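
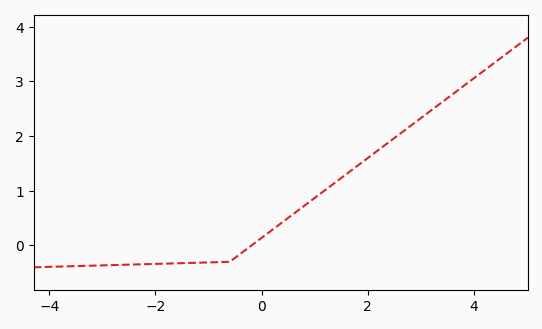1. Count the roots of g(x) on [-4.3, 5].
1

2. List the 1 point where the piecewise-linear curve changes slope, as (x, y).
(-0.6, -0.3)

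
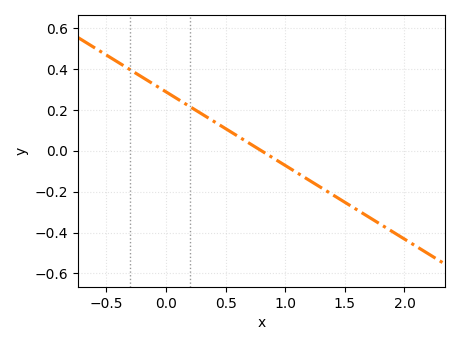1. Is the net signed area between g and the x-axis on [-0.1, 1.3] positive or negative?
positive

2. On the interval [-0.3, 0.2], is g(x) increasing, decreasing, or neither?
decreasing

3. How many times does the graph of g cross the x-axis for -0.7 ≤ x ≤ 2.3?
1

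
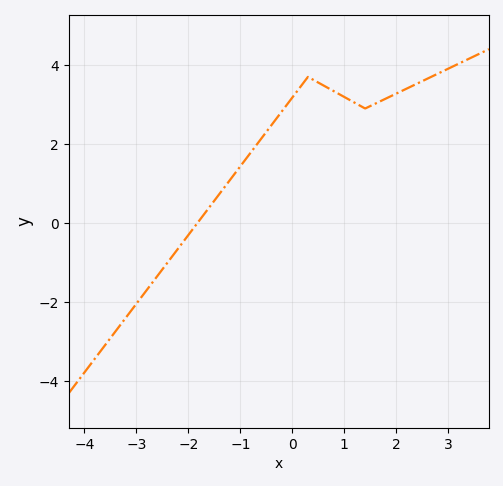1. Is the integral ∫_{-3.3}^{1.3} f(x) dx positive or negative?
positive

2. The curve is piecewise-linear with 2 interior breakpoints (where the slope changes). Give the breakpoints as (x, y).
(0.3, 3.7); (1.4, 2.9)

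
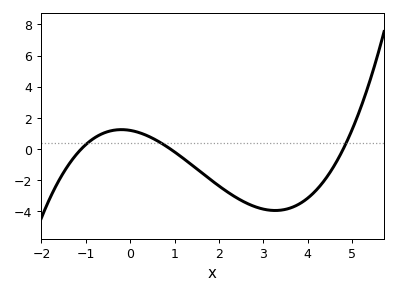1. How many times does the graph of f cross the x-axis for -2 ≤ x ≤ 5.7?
3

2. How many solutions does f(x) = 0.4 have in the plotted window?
3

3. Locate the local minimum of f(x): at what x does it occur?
3.27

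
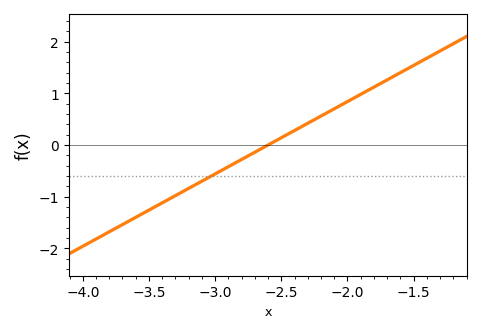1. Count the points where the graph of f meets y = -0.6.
1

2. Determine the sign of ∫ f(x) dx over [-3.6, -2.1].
negative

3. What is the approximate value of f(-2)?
0.8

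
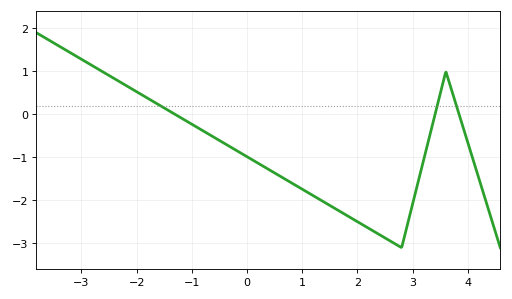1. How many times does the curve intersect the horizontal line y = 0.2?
3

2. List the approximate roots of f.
-1.3, 3.4, 3.84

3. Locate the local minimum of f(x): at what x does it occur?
2.8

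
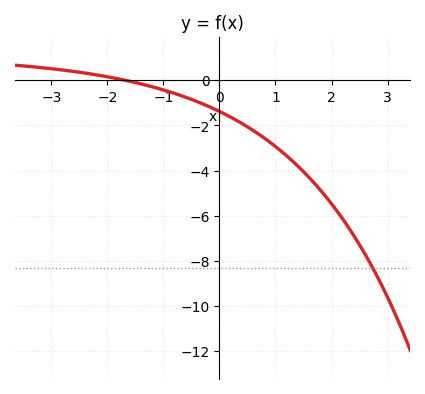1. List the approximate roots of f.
-1.7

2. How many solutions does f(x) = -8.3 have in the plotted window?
1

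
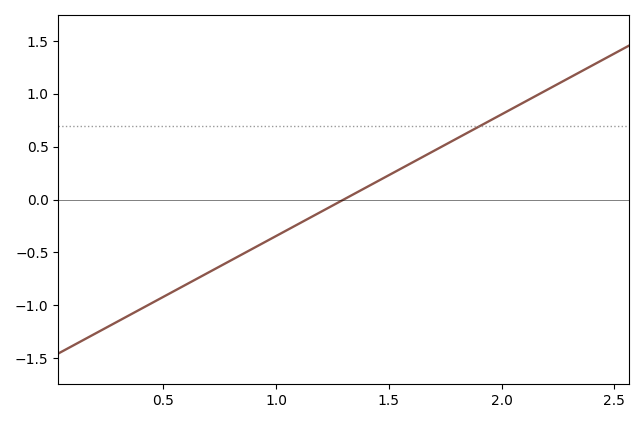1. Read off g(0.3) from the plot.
-1.15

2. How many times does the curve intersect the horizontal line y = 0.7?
1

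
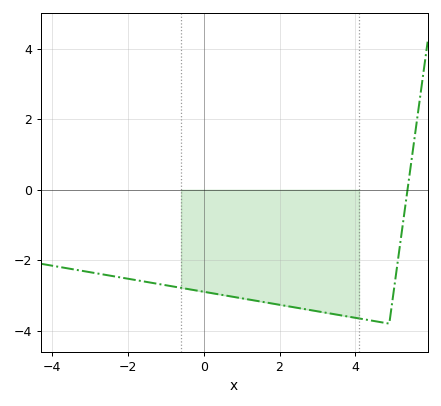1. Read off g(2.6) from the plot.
-3.38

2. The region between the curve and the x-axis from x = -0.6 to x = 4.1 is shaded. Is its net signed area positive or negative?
negative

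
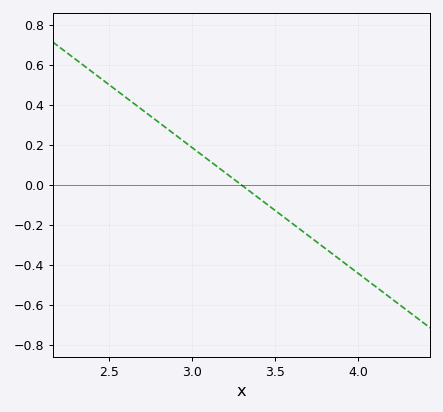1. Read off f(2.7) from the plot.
0.378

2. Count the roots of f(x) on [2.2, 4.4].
1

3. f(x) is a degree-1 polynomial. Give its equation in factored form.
y = -0.63(x - 3.3)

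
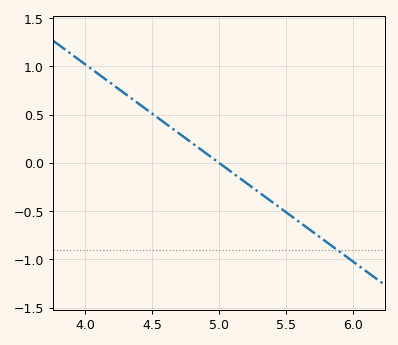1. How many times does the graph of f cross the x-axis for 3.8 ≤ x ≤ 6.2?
1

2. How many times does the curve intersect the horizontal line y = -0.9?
1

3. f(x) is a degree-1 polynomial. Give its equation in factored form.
y = -1.02(x - 5)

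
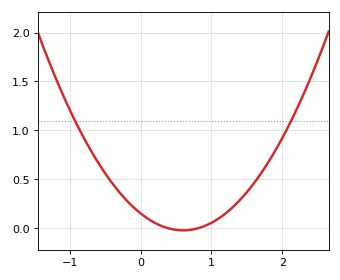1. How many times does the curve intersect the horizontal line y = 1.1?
2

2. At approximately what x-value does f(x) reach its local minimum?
0.6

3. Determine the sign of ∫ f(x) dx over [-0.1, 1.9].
positive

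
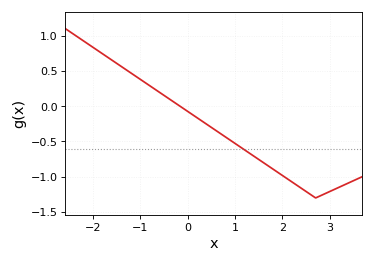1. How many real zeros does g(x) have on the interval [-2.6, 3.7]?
1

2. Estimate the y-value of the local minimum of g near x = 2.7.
-1.3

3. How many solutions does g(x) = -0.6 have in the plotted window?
1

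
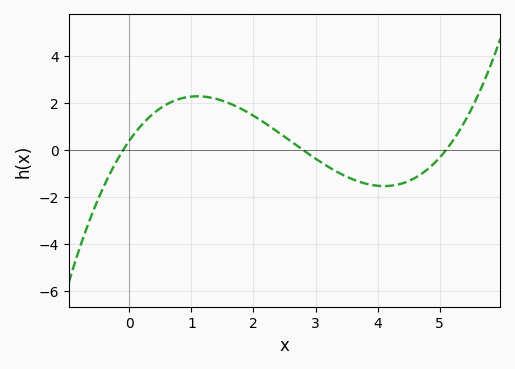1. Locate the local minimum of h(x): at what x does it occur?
4.11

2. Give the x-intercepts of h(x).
-0.1, 2.8, 5.1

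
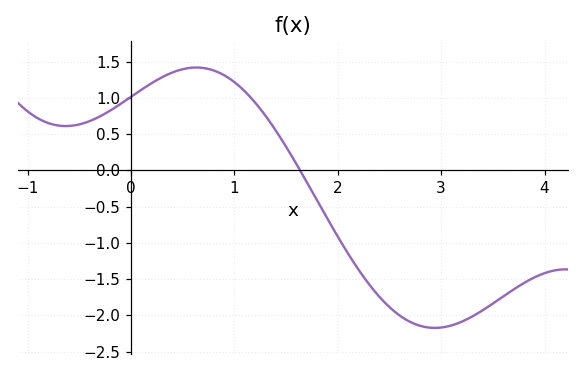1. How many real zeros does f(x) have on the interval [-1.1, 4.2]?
1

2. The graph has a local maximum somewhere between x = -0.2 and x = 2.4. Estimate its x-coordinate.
0.631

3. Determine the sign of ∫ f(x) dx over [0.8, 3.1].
negative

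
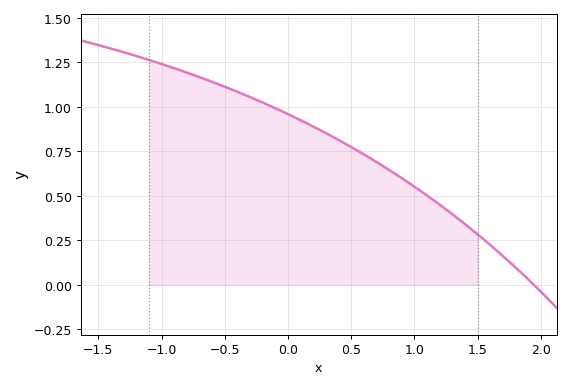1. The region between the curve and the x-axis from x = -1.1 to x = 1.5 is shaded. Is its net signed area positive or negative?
positive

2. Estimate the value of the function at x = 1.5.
0.28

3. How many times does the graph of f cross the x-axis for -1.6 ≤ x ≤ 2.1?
1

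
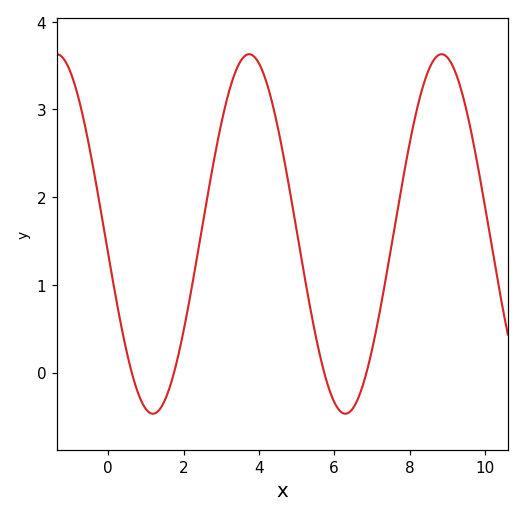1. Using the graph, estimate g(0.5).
0.221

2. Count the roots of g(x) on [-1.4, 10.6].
4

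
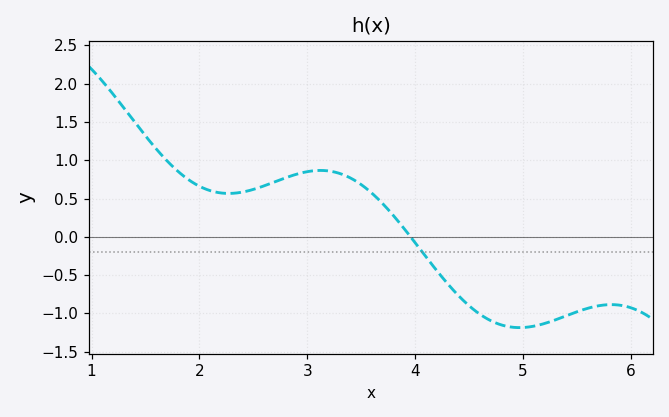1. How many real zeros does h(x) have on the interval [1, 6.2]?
1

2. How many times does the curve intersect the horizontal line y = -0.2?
1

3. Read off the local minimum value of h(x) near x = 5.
-1.19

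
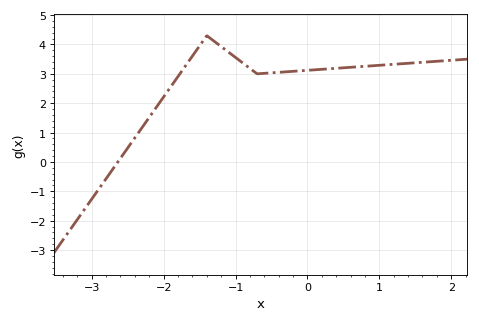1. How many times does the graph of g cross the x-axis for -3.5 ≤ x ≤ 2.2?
1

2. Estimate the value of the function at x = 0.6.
3.22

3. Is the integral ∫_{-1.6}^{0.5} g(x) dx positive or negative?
positive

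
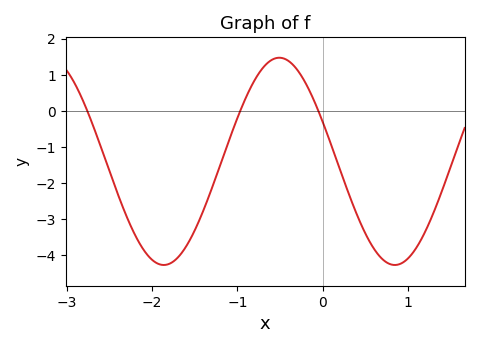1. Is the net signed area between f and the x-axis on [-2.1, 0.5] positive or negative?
negative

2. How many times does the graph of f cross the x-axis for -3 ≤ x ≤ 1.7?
3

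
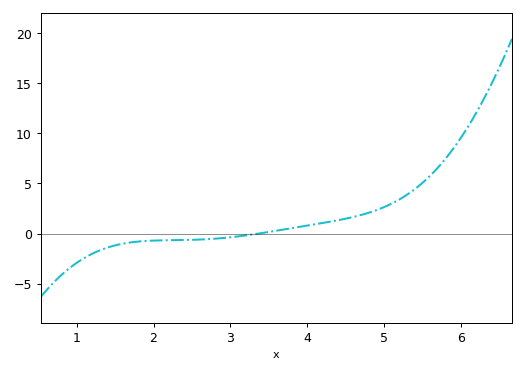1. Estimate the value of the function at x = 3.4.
0.037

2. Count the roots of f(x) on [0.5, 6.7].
1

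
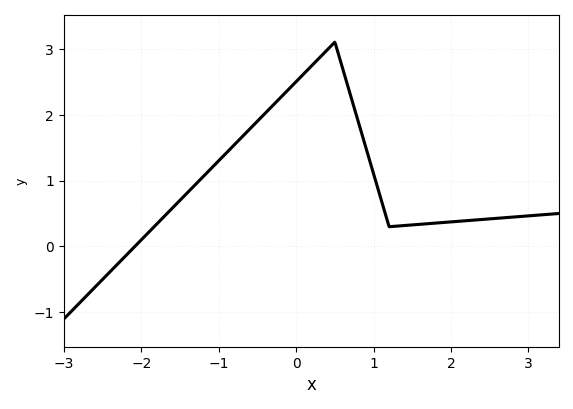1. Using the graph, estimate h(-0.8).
1.5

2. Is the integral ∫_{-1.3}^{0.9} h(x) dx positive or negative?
positive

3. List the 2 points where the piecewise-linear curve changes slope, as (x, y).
(0.5, 3.1); (1.2, 0.3)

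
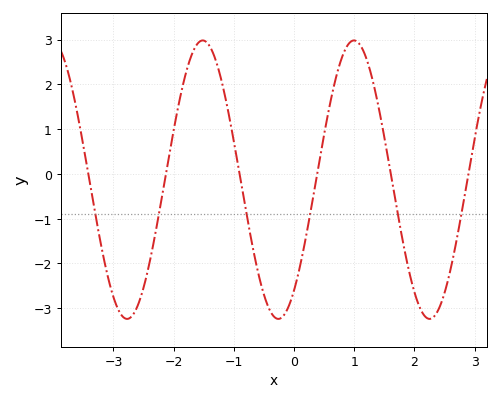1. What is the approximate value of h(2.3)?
-3.22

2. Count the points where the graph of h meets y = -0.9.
6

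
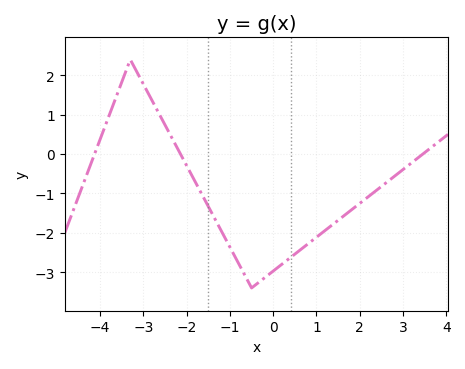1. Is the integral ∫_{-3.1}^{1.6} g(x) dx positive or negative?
negative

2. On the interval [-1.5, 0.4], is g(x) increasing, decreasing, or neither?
neither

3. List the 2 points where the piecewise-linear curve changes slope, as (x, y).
(-3.3, 2.4); (-0.5, -3.4)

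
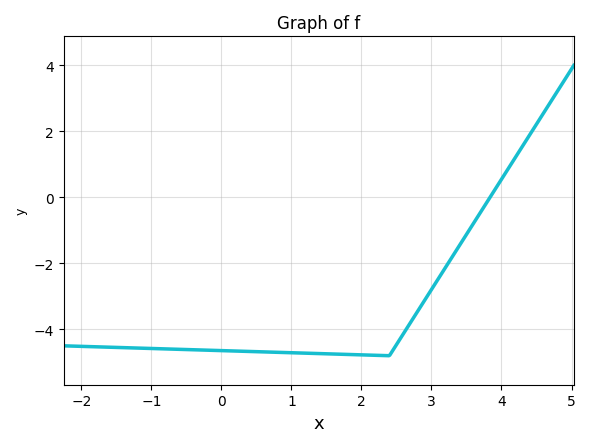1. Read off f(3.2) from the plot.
-2.2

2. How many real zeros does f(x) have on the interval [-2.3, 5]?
1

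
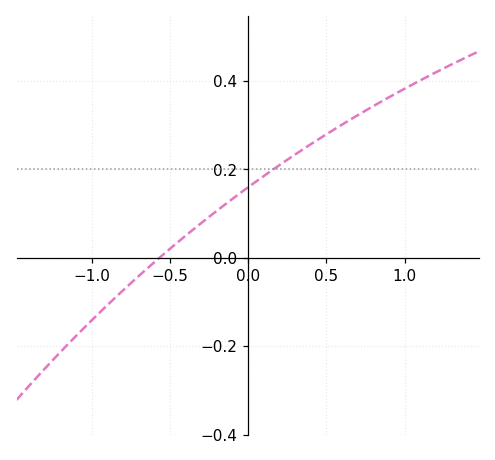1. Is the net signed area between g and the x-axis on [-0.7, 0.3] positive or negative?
positive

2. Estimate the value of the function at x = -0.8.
-0.073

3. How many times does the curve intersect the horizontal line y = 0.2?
1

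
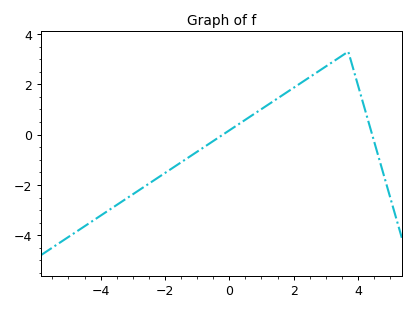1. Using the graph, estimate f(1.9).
1.78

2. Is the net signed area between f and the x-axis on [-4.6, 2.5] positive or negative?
negative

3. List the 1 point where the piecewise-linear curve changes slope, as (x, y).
(3.7, 3.3)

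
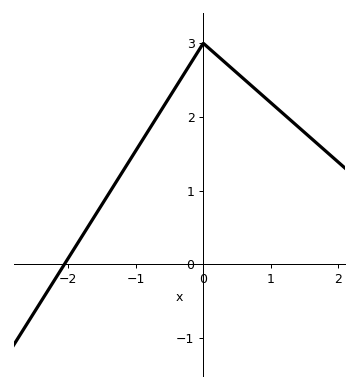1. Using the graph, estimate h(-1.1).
1.4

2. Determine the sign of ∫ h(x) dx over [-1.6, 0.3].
positive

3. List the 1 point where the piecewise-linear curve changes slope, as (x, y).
(0, 3)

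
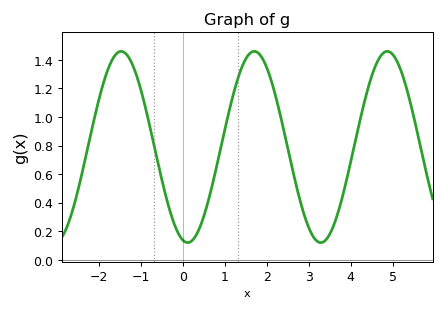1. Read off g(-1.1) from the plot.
1.28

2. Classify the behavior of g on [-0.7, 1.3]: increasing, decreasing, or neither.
neither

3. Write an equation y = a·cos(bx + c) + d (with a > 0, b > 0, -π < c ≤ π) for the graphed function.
y = 0.67cos(2x + 2.9) + 0.79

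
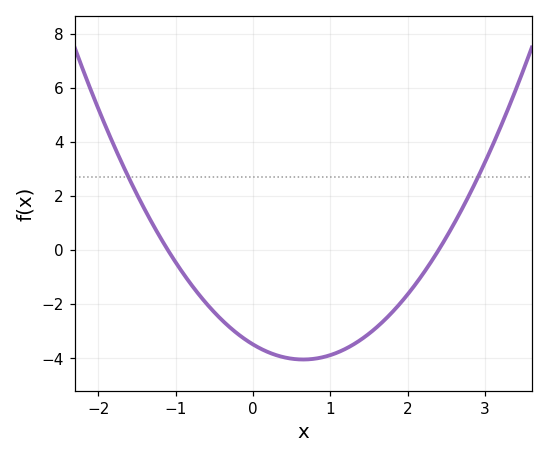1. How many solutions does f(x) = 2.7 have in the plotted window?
2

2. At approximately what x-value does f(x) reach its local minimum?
0.6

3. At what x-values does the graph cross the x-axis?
-1.1, 2.4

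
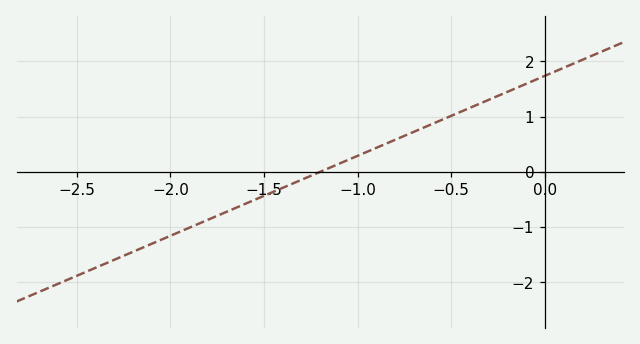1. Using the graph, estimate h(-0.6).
0.9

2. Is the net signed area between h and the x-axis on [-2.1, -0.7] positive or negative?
negative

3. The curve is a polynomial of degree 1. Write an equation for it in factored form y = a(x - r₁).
y = 1.45(x + 1.2)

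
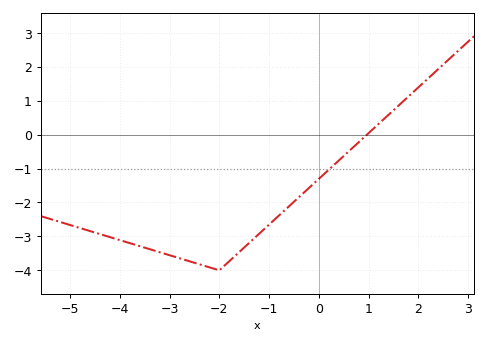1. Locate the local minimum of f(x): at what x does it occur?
-2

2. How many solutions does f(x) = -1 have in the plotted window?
1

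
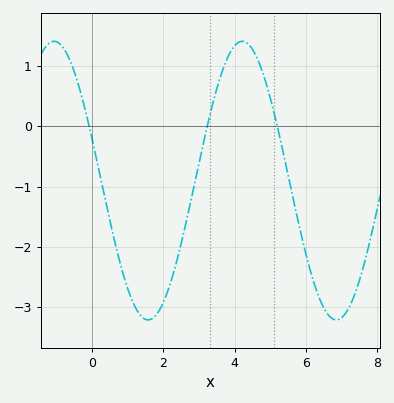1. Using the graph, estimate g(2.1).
-2.8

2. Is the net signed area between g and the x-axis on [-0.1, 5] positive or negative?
negative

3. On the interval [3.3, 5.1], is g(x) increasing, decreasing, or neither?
neither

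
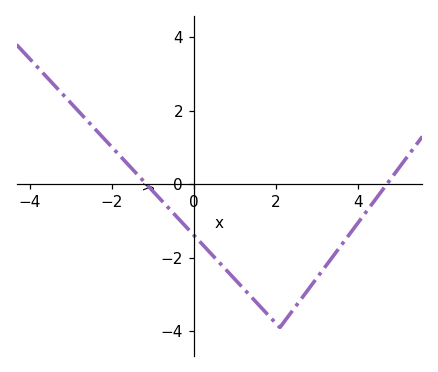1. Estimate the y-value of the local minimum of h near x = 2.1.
-3.8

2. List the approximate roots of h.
-1.2, 4.8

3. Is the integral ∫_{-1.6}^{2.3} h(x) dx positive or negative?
negative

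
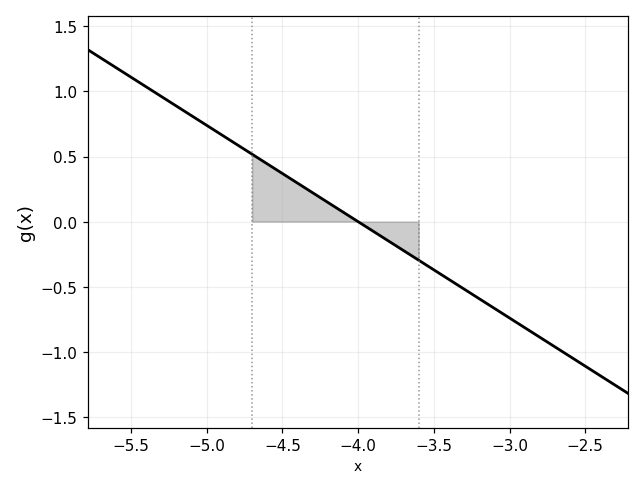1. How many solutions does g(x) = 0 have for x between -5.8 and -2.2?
1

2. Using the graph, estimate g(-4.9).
0.65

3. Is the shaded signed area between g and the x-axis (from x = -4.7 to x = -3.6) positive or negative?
positive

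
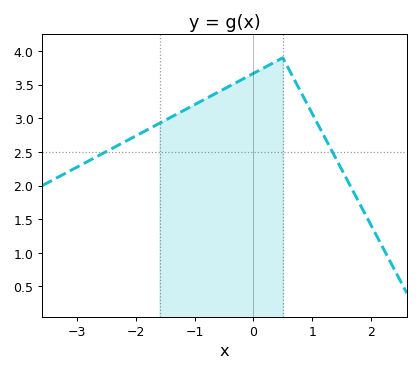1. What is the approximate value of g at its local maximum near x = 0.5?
3.9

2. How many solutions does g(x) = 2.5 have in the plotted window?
2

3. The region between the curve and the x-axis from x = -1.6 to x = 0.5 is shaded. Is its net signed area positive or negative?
positive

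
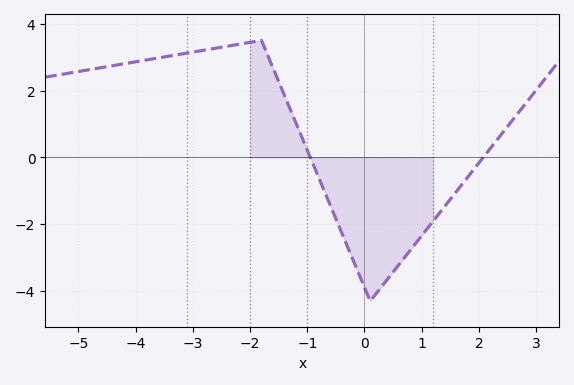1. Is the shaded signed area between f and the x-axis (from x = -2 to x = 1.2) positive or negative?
negative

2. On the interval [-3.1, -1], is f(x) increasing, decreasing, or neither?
neither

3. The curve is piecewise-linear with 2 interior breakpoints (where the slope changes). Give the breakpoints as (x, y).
(-1.8, 3.5); (0.1, -4.3)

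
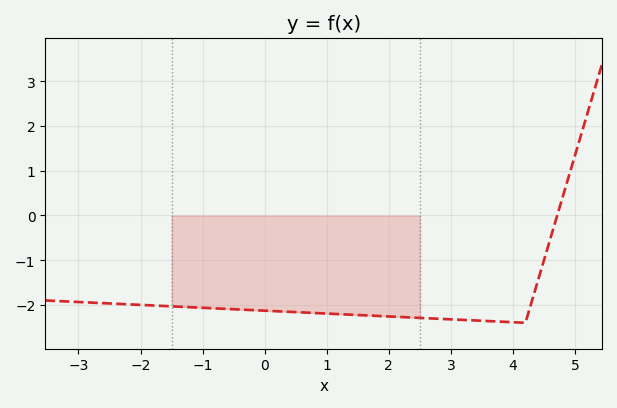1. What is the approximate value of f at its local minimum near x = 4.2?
-2.4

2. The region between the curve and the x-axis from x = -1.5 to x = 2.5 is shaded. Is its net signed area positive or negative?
negative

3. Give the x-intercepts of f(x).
4.8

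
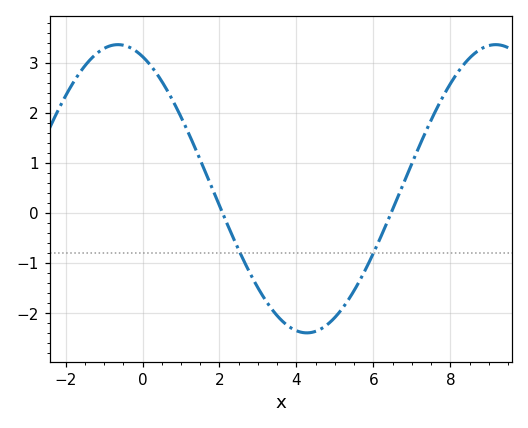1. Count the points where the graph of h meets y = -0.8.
2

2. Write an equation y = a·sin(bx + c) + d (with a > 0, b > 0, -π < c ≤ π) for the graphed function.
y = 2.88sin(0.64x + 1.98) + 0.48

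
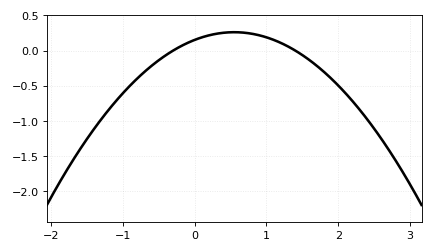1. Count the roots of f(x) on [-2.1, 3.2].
2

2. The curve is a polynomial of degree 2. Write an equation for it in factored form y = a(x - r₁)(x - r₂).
y = -0.36(x + 0.3)(x - 1.4)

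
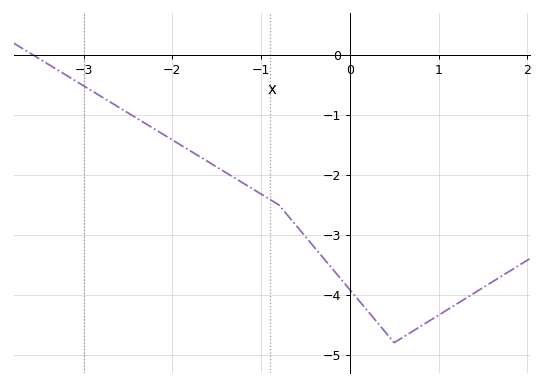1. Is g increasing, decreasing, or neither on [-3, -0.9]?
decreasing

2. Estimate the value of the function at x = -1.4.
-1.96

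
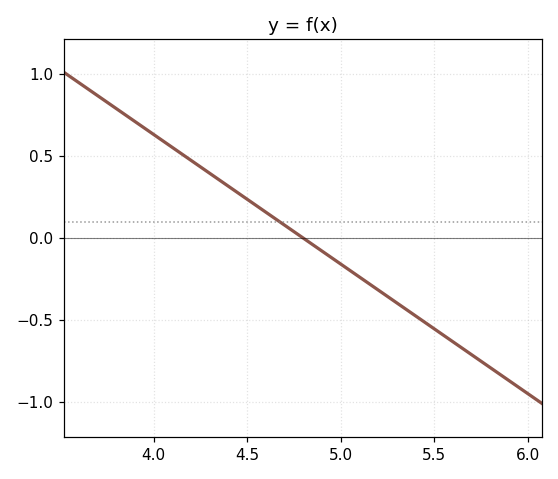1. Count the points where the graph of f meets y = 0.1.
1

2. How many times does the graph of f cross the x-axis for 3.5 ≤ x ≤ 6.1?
1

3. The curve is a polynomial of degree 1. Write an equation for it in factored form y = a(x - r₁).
y = -0.79(x - 4.8)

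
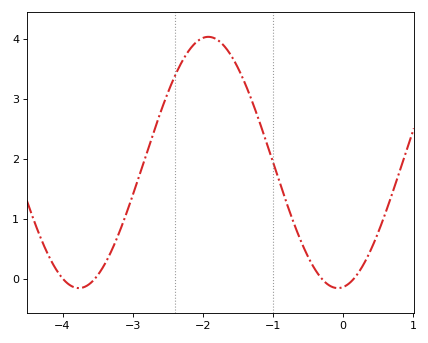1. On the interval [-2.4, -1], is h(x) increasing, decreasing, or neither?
neither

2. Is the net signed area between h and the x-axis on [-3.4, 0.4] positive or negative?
positive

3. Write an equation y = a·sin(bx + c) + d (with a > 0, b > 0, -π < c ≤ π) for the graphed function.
y = 2.09sin(1.7x - 1.4) + 1.94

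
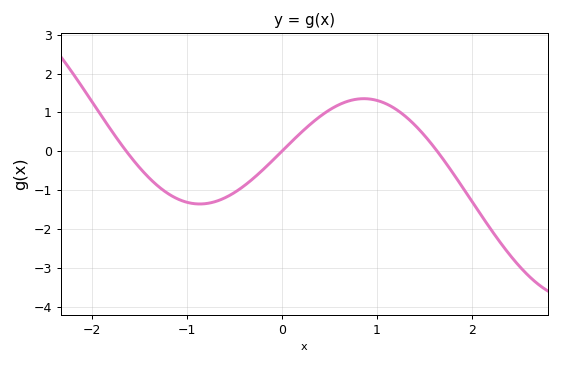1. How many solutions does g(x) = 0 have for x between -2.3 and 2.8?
3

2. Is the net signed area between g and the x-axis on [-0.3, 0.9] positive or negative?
positive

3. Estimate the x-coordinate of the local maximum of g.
0.866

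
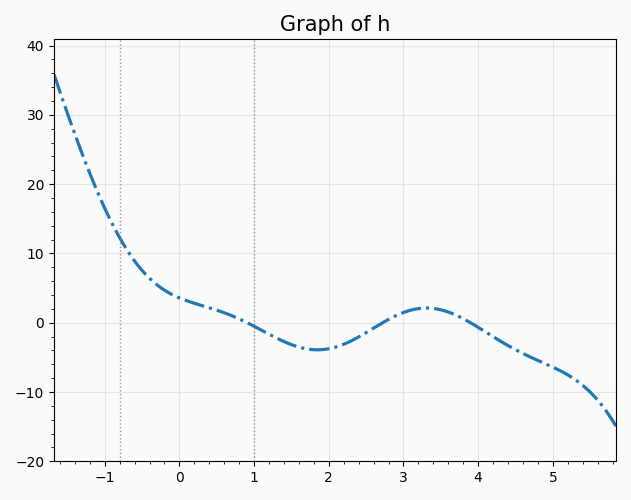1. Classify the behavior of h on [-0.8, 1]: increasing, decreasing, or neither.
decreasing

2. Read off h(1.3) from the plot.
-2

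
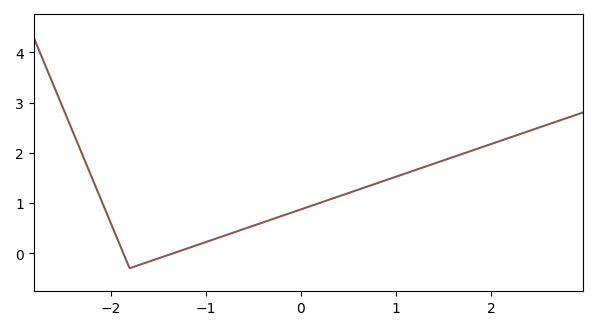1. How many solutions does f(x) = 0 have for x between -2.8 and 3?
2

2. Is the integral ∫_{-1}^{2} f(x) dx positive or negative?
positive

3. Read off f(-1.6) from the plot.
-0.2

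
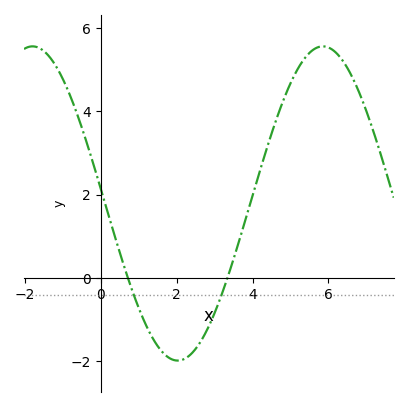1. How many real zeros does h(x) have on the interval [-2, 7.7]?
2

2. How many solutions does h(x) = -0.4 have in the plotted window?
2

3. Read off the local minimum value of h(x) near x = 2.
-2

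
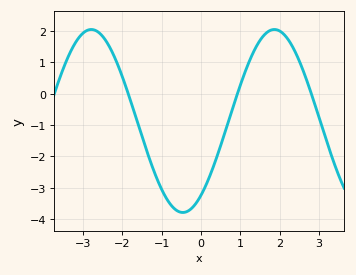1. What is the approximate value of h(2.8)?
0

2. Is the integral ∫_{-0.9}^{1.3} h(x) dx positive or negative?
negative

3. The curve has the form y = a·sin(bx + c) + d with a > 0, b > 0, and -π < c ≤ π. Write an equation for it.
y = 2.92sin(1.4x - 0.95) - 0.87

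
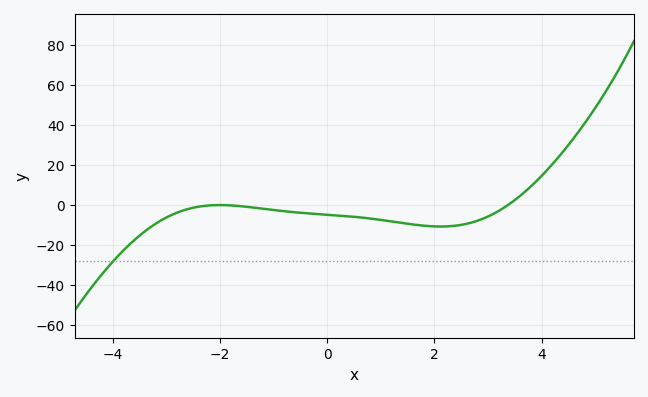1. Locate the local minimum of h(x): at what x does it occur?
2.12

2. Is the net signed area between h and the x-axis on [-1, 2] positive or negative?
negative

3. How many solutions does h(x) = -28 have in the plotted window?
1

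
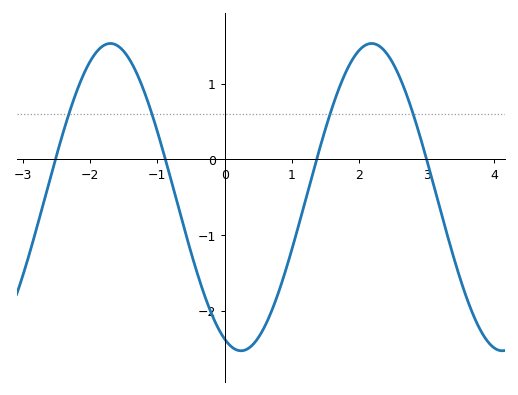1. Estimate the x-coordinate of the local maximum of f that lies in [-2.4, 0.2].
-1.7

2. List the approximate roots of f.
-2.5, -0.9, 1.4, 3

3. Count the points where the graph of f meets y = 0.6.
4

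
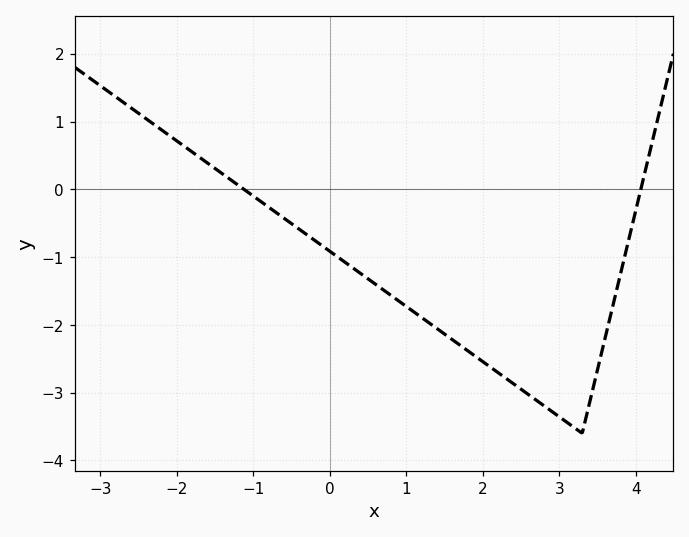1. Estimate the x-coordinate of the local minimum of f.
3.3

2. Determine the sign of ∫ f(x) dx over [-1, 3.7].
negative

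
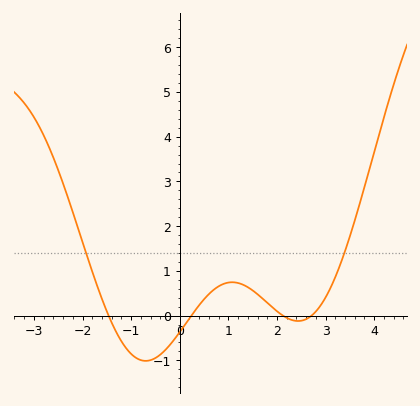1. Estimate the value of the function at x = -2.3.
2.6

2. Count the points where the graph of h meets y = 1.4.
2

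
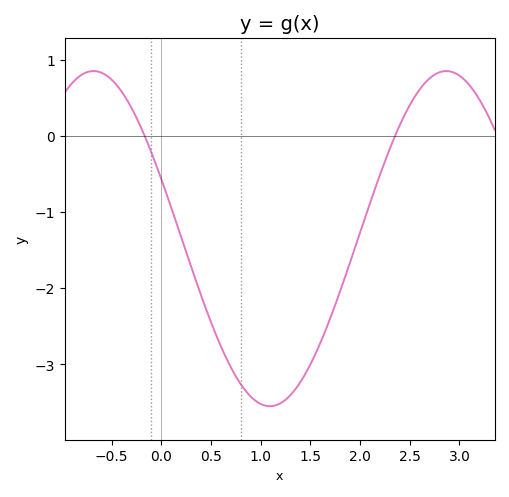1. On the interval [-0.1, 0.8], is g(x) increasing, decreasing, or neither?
decreasing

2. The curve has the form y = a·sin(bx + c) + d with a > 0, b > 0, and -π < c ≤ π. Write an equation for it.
y = 2.2sin(1.8x + 2.8) - 1.35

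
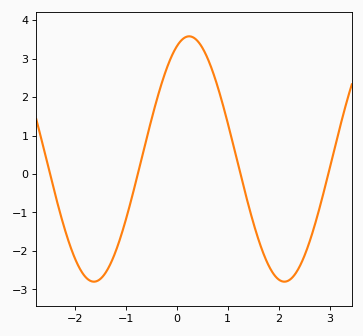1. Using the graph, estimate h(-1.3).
-2.3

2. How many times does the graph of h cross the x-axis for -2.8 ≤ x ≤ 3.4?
4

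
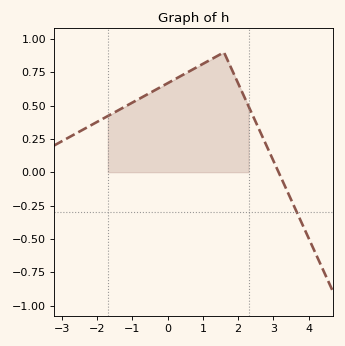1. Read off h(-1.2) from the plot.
0.5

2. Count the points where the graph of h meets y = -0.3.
1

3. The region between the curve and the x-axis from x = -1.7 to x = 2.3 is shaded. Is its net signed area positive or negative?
positive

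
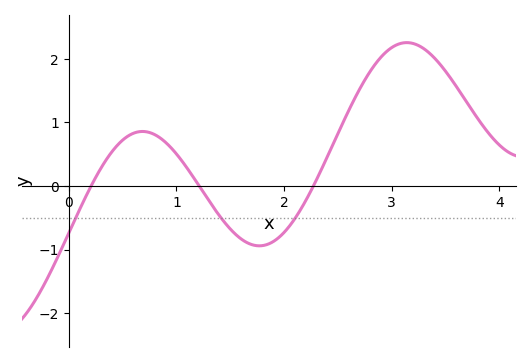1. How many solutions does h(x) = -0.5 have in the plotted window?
3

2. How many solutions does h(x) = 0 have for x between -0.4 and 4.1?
3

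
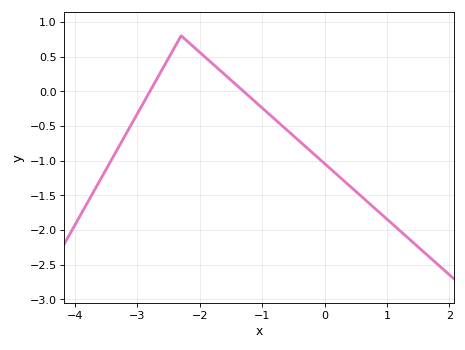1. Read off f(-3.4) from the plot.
-0.964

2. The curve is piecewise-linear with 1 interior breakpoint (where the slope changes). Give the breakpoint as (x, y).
(-2.3, 0.8)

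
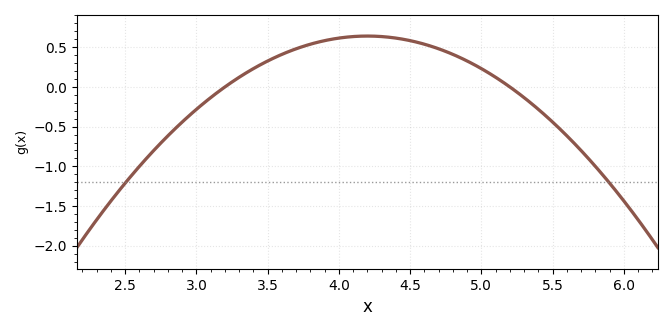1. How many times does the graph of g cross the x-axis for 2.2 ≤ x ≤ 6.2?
2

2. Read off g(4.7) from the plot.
0.48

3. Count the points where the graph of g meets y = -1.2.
2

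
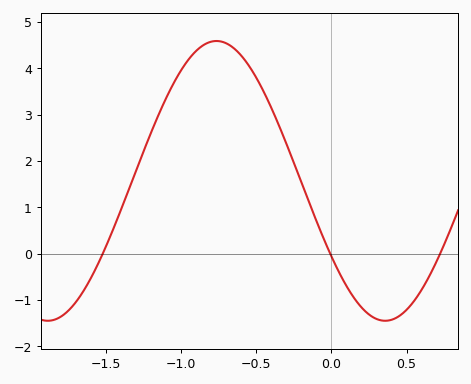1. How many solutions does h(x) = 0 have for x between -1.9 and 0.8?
3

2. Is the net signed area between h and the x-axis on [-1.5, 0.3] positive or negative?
positive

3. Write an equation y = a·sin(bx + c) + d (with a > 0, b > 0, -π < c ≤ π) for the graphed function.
y = 3.02sin(2.8x - 2.6) + 1.57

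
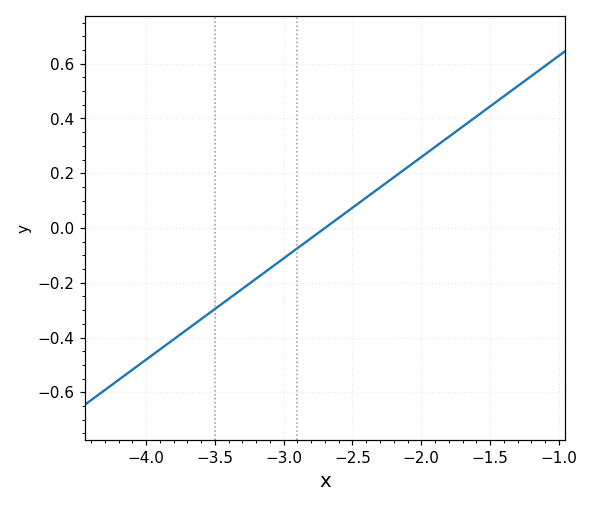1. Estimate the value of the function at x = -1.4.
0.481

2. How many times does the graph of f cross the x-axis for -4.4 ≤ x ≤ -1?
1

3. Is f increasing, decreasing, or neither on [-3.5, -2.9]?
increasing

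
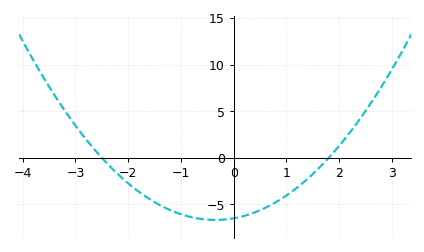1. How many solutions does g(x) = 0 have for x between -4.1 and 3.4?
2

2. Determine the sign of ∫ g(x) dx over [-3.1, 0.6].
negative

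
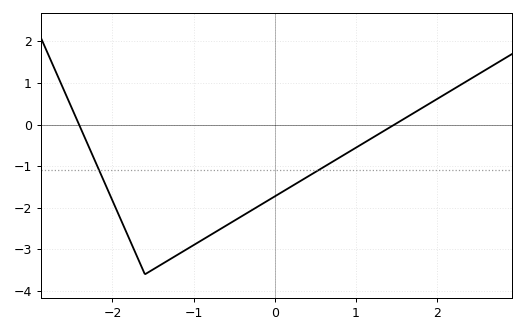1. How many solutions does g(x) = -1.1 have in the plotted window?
2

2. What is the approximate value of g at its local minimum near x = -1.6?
-3.6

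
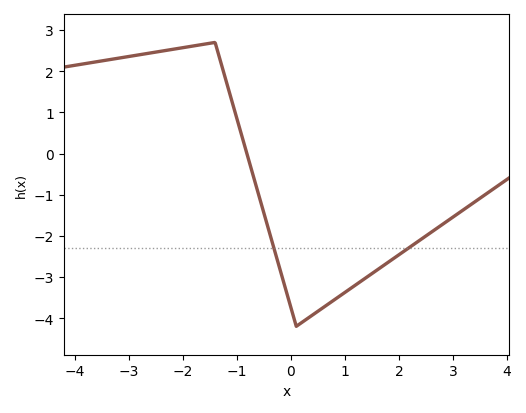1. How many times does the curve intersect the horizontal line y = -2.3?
2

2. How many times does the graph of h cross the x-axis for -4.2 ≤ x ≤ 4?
1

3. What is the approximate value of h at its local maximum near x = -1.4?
2.7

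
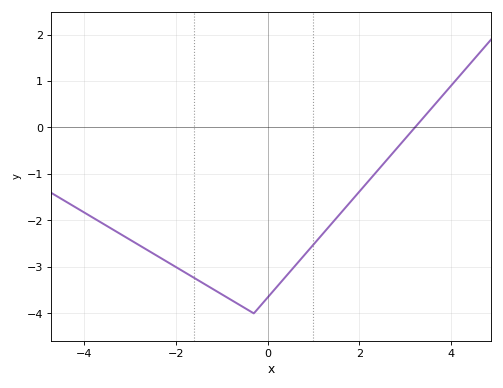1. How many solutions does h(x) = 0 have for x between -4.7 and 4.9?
1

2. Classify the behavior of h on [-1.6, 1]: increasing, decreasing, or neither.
neither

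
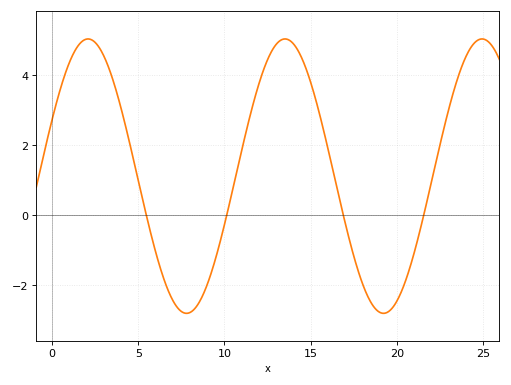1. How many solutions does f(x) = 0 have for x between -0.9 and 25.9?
4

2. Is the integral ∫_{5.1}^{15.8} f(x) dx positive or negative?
positive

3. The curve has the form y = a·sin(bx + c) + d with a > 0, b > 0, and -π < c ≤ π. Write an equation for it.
y = 3.92sin(0.55x + 0.422) + 1.12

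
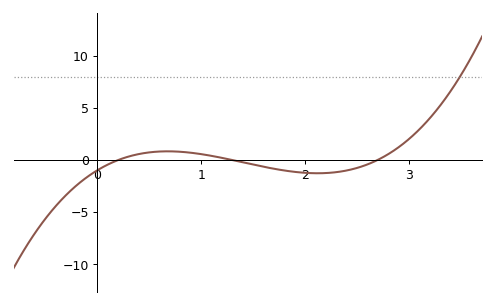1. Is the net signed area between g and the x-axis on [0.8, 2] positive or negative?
negative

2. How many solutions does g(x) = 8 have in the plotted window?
1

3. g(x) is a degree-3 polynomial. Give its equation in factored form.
y = 1.39(x - 0.2)(x - 1.3)(x - 2.7)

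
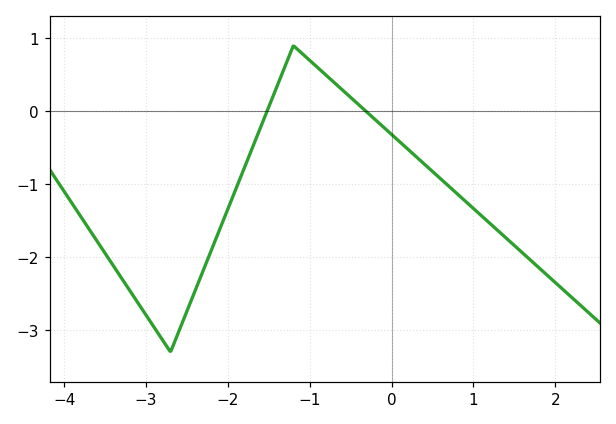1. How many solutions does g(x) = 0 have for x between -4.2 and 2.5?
2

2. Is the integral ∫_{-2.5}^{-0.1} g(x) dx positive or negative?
negative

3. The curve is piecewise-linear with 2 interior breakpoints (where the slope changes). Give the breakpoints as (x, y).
(-2.7, -3.3); (-1.2, 0.9)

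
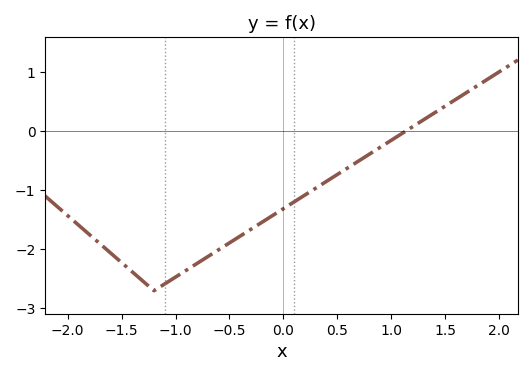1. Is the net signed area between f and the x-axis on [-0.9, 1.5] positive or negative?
negative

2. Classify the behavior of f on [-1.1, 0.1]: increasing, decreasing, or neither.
increasing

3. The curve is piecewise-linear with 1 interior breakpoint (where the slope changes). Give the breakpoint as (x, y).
(-1.2, -2.7)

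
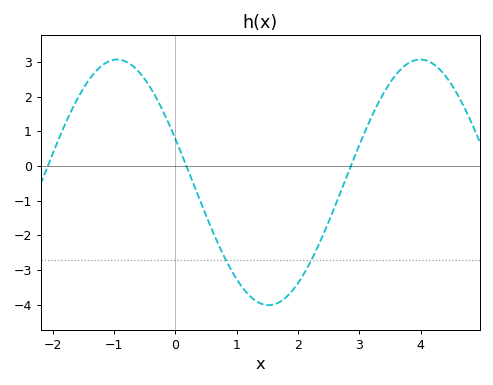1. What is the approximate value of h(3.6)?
2.63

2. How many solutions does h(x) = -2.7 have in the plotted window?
2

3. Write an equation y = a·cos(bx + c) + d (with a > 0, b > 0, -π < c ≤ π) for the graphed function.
y = 3.54cos(1.27x + 1.21) - 0.47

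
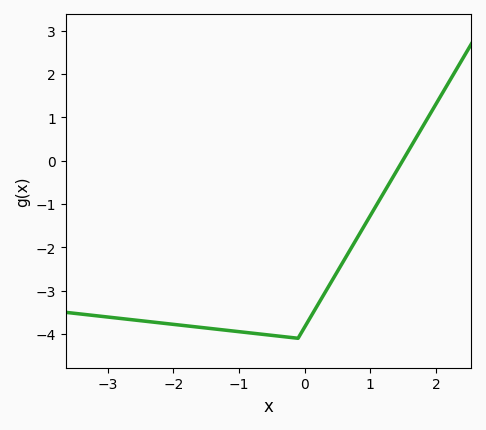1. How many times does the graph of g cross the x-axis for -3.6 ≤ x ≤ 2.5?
1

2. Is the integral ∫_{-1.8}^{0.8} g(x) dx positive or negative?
negative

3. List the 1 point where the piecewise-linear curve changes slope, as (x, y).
(-0.1, -4.1)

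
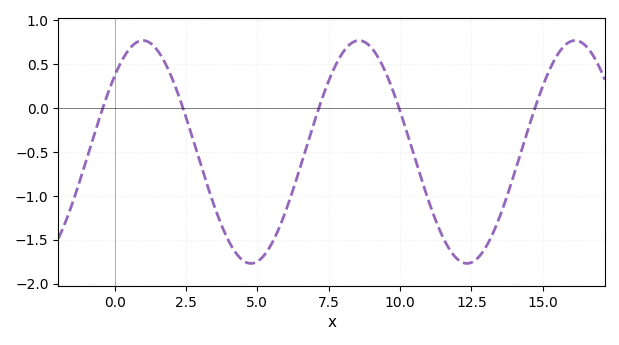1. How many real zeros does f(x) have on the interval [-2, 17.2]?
5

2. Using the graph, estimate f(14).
-0.75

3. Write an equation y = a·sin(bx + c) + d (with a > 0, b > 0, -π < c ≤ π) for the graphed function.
y = 1.27sin(0.83x + 0.75) - 0.5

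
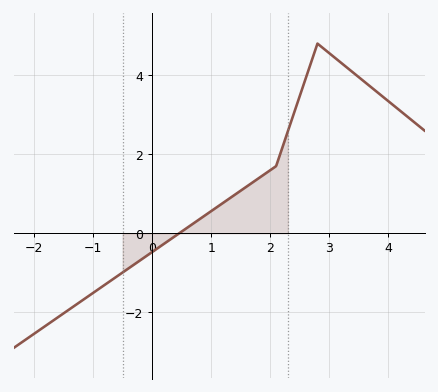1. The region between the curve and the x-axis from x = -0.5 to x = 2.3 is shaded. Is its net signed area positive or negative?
positive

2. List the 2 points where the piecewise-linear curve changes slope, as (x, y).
(2.1, 1.7); (2.8, 4.8)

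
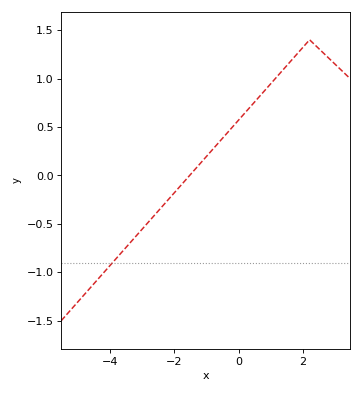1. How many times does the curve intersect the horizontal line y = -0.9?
1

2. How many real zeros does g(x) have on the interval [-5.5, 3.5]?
1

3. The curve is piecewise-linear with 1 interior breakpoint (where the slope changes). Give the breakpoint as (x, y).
(2.2, 1.4)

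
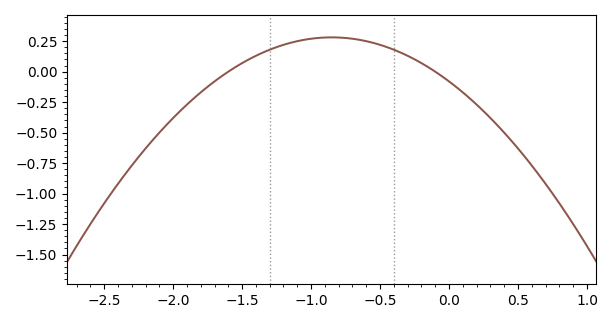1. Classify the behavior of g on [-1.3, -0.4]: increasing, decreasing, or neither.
neither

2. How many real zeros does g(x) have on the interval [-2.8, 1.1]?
2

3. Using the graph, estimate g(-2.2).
-0.63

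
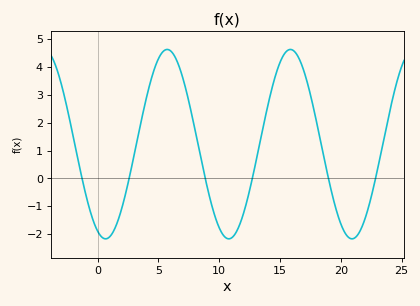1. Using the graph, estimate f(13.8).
2.21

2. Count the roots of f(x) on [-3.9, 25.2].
6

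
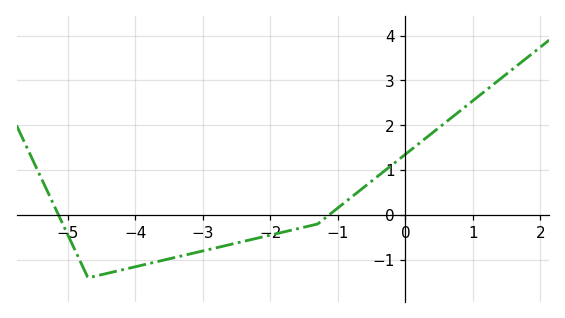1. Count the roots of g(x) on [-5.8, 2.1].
2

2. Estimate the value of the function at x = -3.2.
-0.9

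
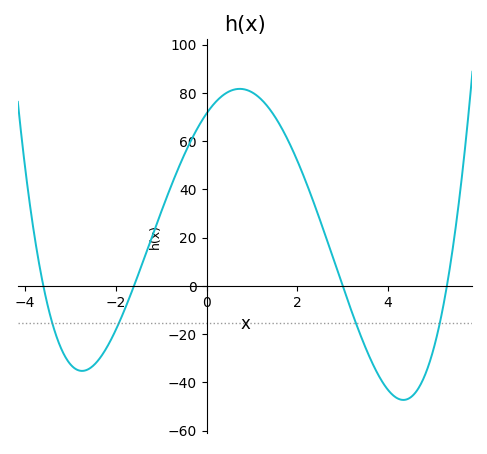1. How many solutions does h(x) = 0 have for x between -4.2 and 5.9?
4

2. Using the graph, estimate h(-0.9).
35.6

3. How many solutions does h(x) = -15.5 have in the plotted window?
4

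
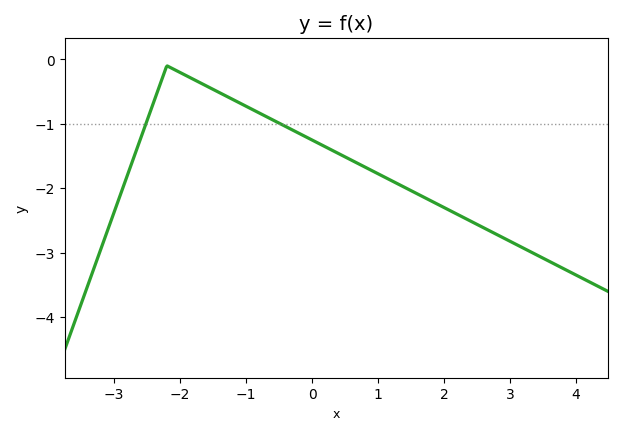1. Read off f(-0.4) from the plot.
-1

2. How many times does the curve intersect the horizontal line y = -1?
2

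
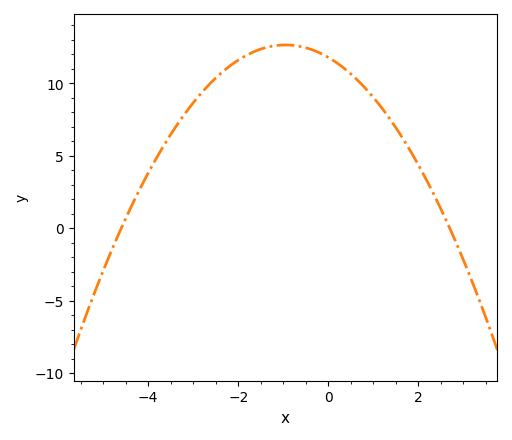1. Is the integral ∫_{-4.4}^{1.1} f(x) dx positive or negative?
positive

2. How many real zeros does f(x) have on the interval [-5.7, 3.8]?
2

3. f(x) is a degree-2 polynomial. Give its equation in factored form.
y = -0.95(x + 4.6)(x - 2.7)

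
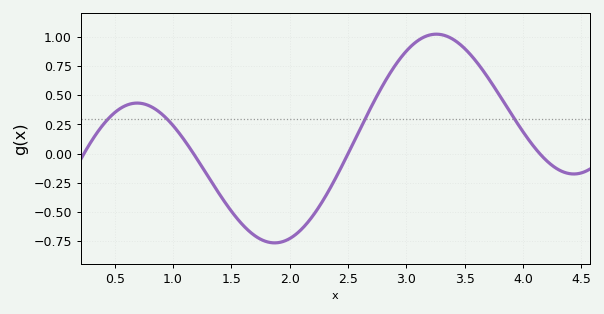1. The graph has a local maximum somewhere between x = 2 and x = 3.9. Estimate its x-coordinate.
3.3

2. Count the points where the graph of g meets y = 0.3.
4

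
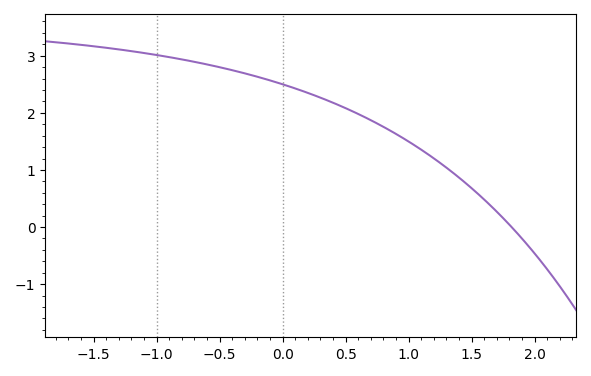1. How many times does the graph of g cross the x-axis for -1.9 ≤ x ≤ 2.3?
1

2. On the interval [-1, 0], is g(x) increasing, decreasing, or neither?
decreasing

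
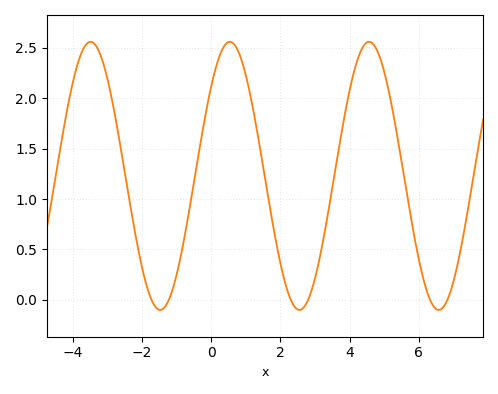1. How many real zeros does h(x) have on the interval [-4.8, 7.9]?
6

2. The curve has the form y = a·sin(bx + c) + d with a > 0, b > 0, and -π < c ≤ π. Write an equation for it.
y = 1.33sin(1.56x + 0.73) + 1.23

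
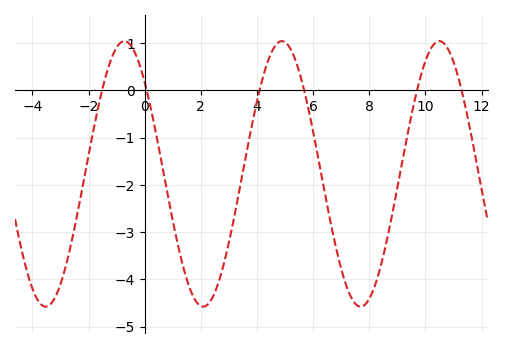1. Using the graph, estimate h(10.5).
1.04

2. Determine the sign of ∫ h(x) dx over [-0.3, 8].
negative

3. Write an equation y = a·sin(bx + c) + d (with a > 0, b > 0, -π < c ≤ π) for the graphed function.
y = 2.81sin(1.12x + 2.38) - 1.77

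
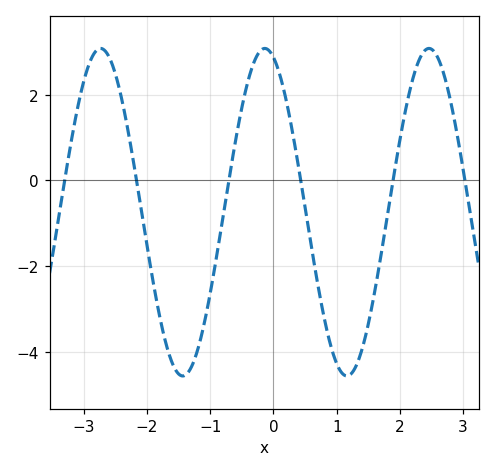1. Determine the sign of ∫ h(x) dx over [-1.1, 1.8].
negative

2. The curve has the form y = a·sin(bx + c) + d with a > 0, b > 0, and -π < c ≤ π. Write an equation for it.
y = 3.82sin(2.42x + 1.9) - 0.74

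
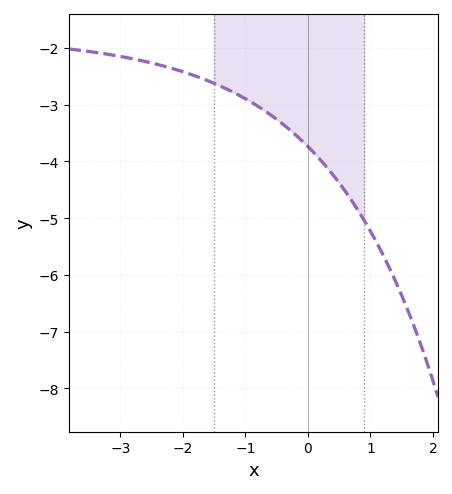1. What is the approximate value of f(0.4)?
-4.2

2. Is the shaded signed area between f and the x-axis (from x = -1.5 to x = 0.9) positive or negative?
negative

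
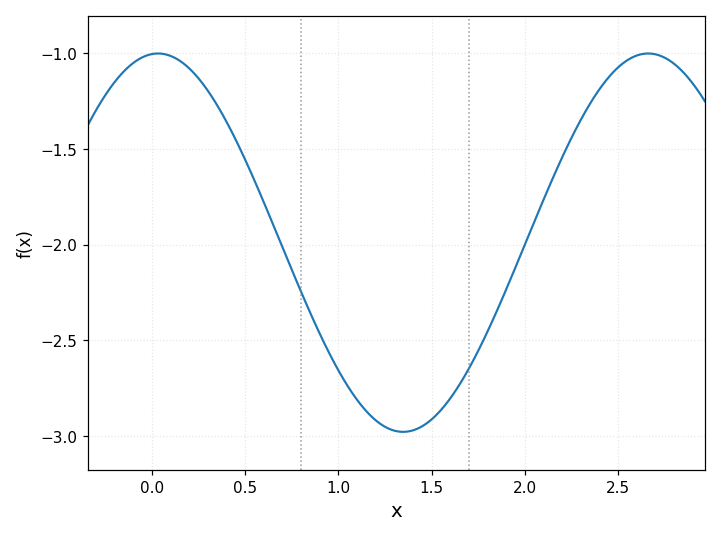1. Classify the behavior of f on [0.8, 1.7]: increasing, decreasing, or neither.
neither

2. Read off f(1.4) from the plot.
-2.97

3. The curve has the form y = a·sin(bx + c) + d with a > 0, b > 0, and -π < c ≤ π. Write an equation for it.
y = 0.99sin(2.39x + 1.49) - 1.99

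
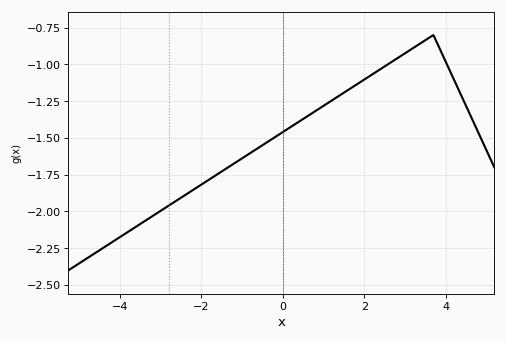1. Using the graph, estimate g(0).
-1.46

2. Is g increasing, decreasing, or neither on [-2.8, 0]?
increasing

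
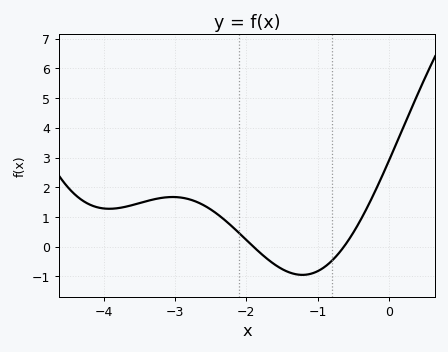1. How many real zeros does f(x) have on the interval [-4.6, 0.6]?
2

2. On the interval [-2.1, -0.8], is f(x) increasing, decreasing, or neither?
neither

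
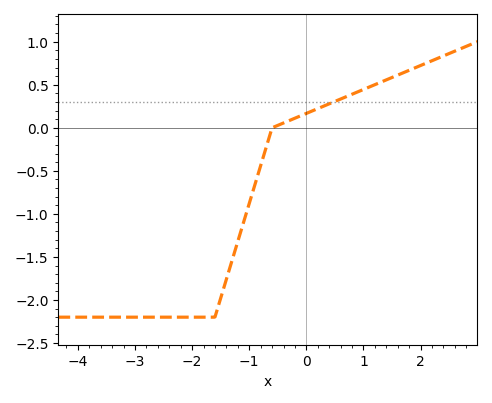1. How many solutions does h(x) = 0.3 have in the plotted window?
1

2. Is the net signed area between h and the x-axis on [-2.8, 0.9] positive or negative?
negative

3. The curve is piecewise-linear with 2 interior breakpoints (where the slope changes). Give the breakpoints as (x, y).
(-1.6, -2.2); (-0.6, 0)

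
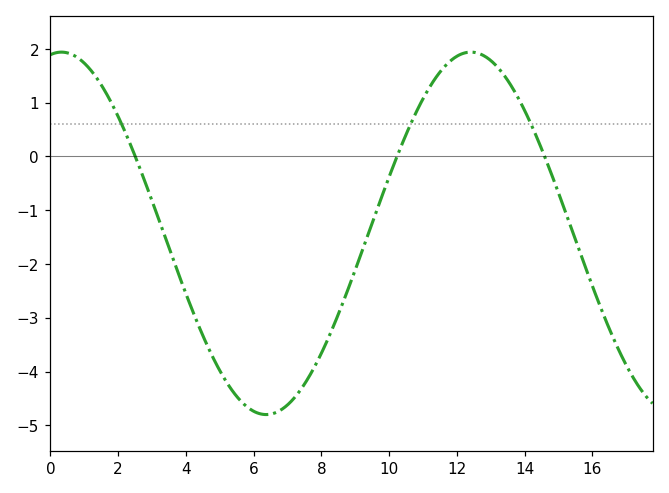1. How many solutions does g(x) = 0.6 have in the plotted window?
3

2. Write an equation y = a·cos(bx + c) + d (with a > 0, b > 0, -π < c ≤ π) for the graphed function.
y = 3.37cos(0.52x - 0.17) - 1.43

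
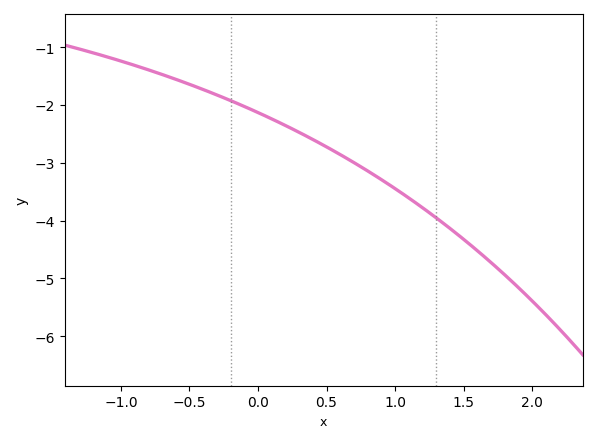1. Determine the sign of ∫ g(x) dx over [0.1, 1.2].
negative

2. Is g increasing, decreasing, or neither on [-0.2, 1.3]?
decreasing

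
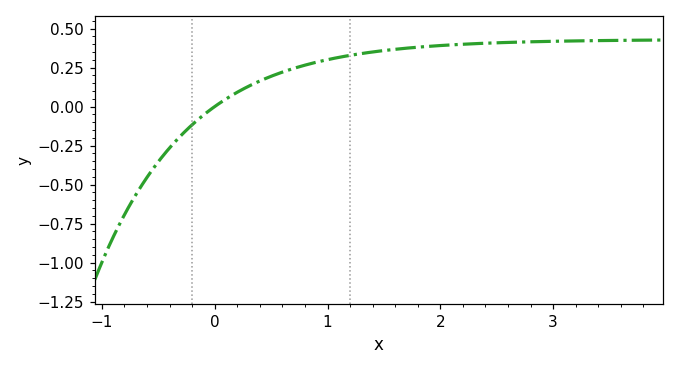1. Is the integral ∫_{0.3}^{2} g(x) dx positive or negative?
positive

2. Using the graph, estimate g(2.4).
0.4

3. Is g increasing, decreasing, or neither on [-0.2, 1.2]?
increasing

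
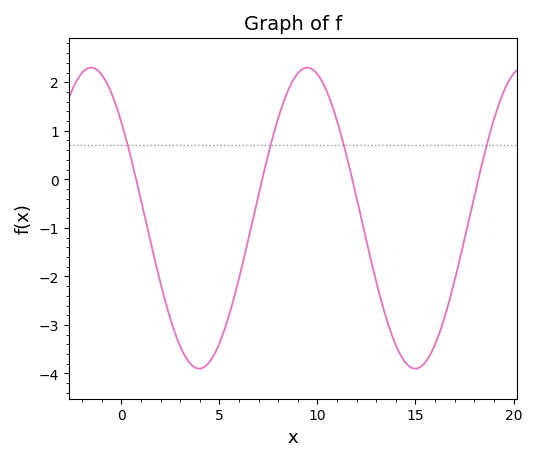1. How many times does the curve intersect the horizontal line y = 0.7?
4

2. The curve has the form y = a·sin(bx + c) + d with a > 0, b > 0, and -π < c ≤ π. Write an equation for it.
y = 3.1sin(0.57x + 2.5) - 0.8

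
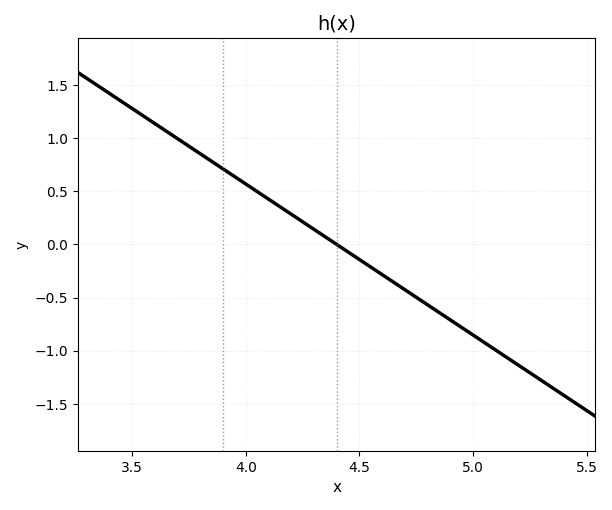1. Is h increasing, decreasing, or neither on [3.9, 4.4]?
decreasing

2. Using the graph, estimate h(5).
-0.85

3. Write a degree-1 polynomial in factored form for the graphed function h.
y = -1.42(x - 4.4)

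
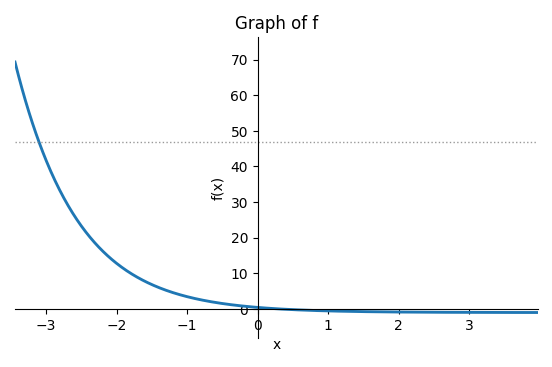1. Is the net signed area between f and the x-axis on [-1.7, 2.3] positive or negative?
positive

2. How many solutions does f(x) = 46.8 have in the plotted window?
1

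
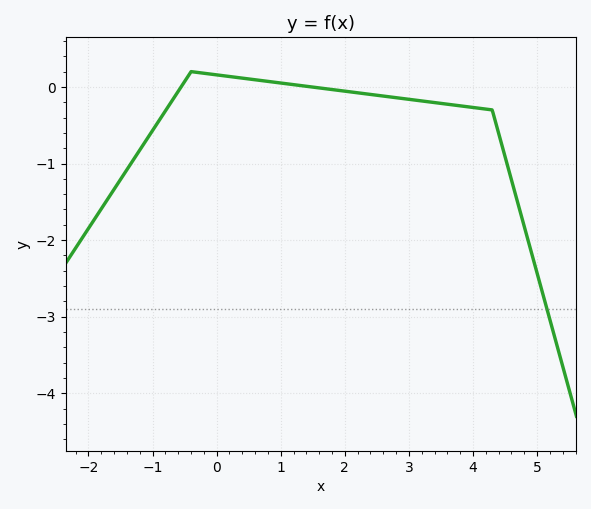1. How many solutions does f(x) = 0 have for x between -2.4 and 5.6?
2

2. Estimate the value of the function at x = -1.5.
-1.2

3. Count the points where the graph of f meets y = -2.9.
1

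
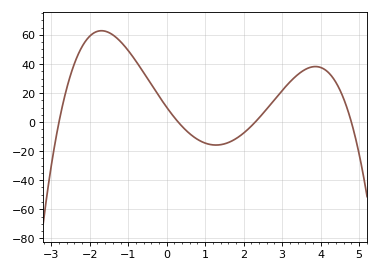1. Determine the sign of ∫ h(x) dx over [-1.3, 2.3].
positive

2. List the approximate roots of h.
-2.8, 0.3, 2.3, 4.8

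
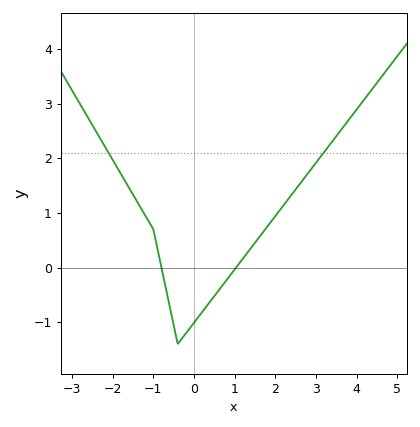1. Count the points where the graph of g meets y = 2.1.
2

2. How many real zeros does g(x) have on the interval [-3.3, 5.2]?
2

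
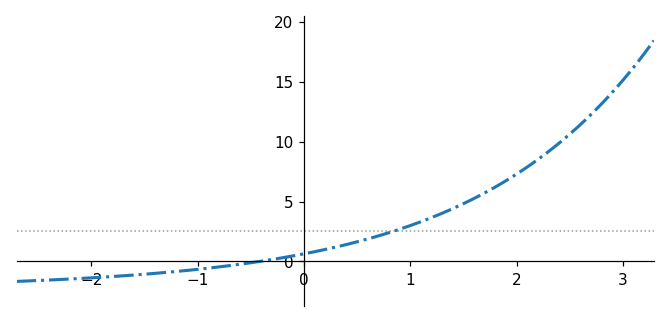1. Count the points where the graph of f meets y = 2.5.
1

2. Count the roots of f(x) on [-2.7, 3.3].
1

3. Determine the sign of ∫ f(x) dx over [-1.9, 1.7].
positive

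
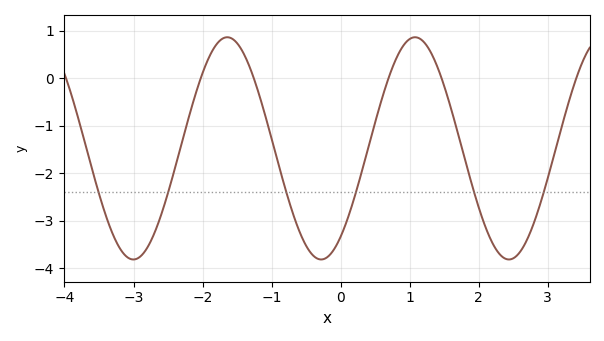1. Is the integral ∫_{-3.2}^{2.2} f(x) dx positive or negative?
negative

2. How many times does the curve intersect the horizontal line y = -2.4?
6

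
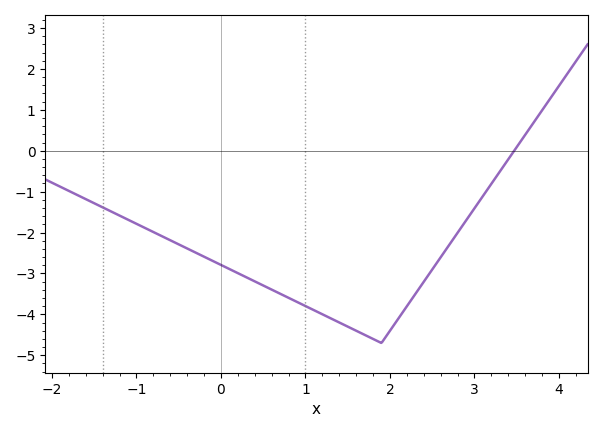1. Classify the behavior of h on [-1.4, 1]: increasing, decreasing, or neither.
decreasing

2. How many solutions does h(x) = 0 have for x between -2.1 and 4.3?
1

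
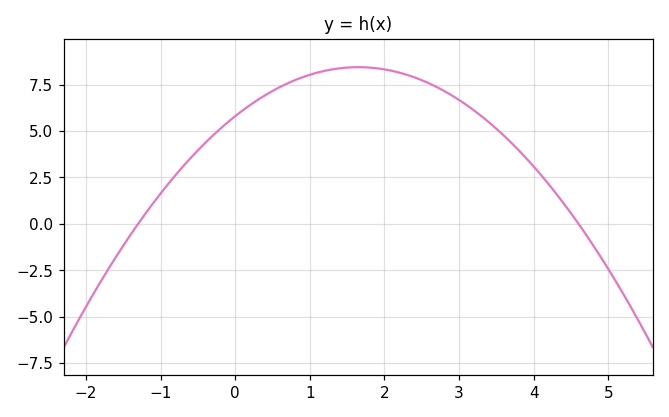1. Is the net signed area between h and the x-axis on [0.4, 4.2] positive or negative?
positive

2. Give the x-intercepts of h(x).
-1.2, 4.6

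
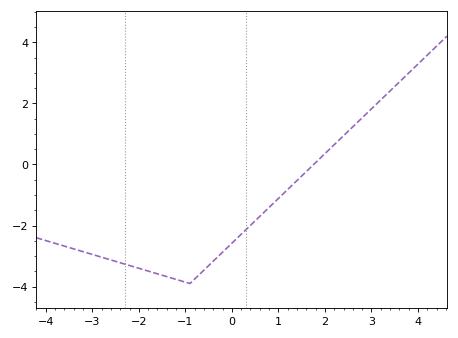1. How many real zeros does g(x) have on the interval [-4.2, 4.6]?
1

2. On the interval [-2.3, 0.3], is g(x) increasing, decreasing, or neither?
neither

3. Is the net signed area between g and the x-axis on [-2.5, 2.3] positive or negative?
negative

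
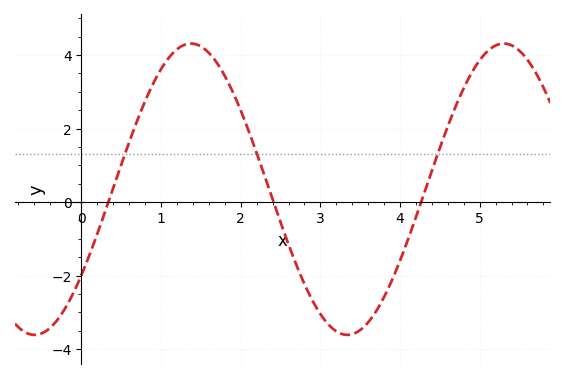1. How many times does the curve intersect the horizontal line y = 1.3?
3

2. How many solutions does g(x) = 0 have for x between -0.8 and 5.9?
3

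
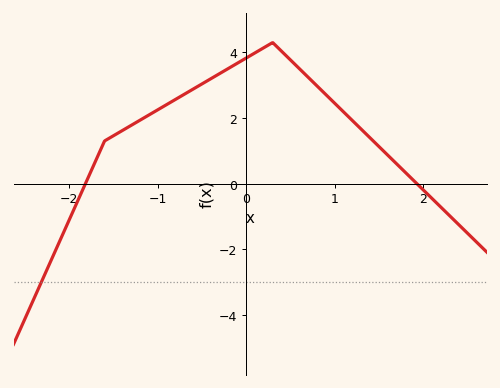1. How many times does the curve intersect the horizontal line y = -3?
1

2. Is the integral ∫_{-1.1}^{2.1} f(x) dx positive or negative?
positive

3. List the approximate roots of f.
-1.8, 1.9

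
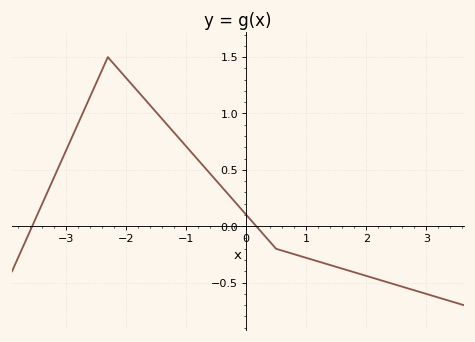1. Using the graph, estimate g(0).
0.104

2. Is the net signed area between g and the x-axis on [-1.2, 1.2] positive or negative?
positive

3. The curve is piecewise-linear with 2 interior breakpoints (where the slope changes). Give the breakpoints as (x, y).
(-2.3, 1.5); (0.5, -0.2)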